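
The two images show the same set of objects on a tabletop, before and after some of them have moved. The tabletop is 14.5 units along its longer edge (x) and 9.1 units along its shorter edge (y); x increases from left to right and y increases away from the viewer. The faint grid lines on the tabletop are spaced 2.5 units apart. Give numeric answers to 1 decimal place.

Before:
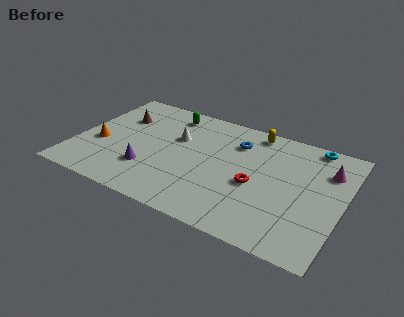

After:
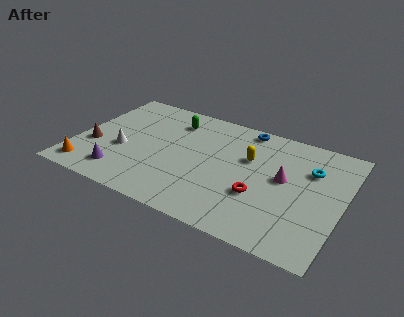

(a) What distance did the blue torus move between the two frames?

1.4

From (8.5, 6.8) to (8.8, 8.2), the blue torus covered √(0.3² + 1.4²) ≈ 1.4 units.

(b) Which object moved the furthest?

the white cone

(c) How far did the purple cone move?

1.7

From (4.2, 2.6) to (2.8, 1.7), the purple cone covered √(1.4² + 0.9²) ≈ 1.7 units.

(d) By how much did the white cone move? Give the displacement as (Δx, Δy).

(-2.7, -2.2)

From the two frames, the white cone sits at roughly (5.3, 5.8) before and (2.6, 3.6) after.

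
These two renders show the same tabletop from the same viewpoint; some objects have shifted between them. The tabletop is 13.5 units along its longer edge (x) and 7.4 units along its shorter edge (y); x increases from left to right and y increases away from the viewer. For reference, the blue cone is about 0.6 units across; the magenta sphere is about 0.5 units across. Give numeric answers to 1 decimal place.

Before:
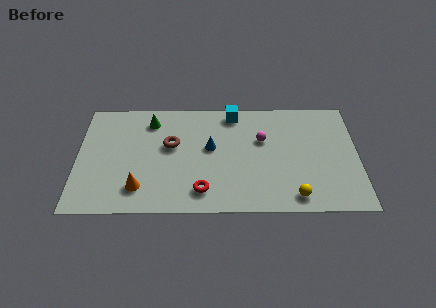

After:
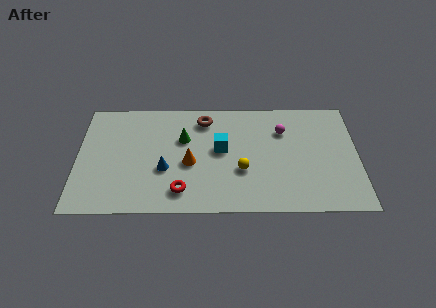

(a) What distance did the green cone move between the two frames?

2.0

The green cone moved from about (3.5, 6.0) to (5.1, 4.8), a distance of √(1.6² + 1.2²) ≈ 2.0.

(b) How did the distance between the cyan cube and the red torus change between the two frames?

-2.0

Before: roughly 5.3 units apart; after: 3.3. That's 2.0 units closer together.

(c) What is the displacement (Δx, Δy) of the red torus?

(-1.0, 0.0)

From the two frames, the red torus sits at roughly (6.0, 1.4) before and (5.0, 1.4) after.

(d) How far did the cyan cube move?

2.5

The cyan cube was near (7.5, 6.5) before and (6.9, 4.1) after, so it travelled √(0.6² + 2.4²) ≈ 2.5 units.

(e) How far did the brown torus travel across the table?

2.3

The brown torus moved from about (4.5, 4.4) to (6.1, 6.1), a distance of √(1.6² + 1.7²) ≈ 2.3.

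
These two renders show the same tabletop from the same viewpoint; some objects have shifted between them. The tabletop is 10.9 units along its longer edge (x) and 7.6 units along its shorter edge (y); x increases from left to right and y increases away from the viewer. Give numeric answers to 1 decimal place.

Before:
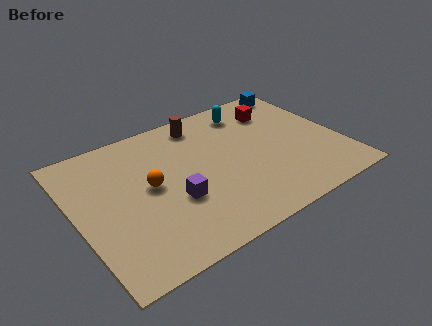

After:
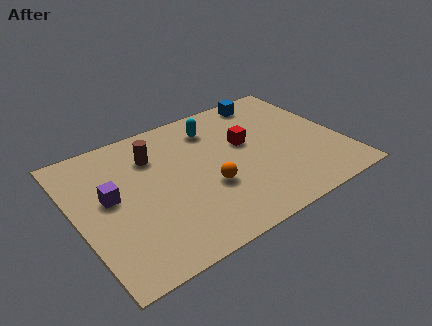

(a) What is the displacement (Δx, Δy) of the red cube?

(-1.6, -1.3)

The red cube was at about (8.7, 5.8) and moved to about (7.1, 4.5).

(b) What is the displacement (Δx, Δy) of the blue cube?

(-1.4, -0.1)

The blue cube was at about (9.9, 6.8) and moved to about (8.5, 6.7).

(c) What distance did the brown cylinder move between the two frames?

2.4

The brown cylinder moved from about (5.6, 6.5) to (3.4, 5.6), a distance of √(2.2² + 0.9²) ≈ 2.4.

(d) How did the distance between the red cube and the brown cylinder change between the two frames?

+0.7

The distance was about 3.2 in the first image and 3.9 in the second, so they moved 0.7 units further apart.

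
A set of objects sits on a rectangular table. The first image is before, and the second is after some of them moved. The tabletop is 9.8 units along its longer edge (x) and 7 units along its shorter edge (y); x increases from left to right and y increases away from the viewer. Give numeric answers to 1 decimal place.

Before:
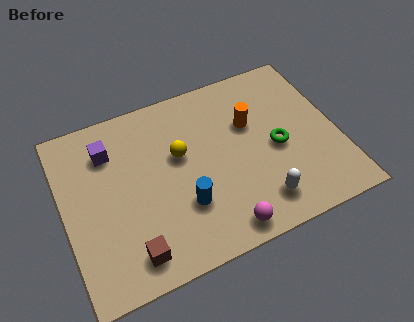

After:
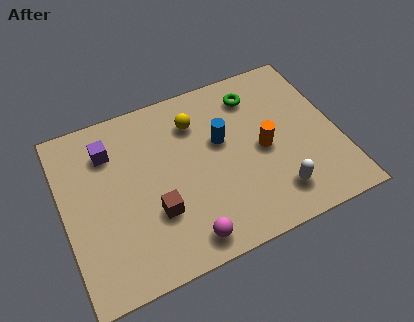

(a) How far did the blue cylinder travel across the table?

2.6

The blue cylinder was near (4.1, 2.2) before and (5.7, 4.2) after, so it travelled √(1.6² + 2.0²) ≈ 2.6 units.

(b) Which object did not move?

the purple cube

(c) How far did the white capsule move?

0.6

The white capsule was near (6.7, 1.3) before and (7.3, 1.4) after, so it travelled √(0.6² + 0.1²) ≈ 0.6 units.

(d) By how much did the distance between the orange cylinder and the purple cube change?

+0.6

Before: roughly 5.1 units apart; after: 5.7. That's 0.6 units further apart.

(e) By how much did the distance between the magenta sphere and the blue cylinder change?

+1.9

They were about 1.8 units apart before and 3.7 after — 1.9 units further apart.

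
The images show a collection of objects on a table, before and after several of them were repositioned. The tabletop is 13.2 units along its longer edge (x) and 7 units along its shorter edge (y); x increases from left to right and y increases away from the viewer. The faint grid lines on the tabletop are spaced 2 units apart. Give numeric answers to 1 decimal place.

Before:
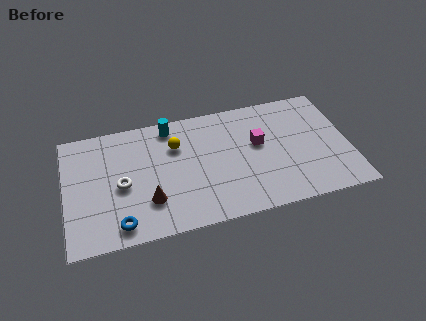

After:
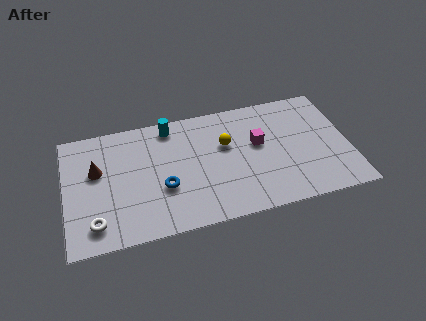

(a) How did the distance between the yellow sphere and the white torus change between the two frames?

+3.8

The distance was about 3.1 in the first image and 6.9 in the second, so they moved 3.8 units further apart.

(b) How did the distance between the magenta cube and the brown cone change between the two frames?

+1.9

The distance was about 5.6 in the first image and 7.5 in the second, so they moved 1.9 units further apart.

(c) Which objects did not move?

the magenta cube and the cyan cylinder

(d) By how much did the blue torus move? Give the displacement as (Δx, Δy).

(2.1, 1.6)

From the two frames, the blue torus sits at roughly (2.4, 1.0) before and (4.5, 2.6) after.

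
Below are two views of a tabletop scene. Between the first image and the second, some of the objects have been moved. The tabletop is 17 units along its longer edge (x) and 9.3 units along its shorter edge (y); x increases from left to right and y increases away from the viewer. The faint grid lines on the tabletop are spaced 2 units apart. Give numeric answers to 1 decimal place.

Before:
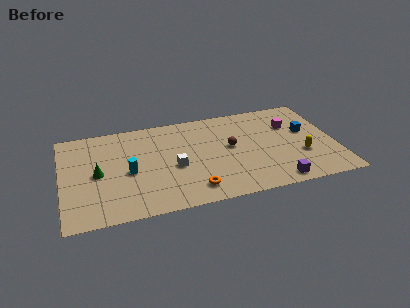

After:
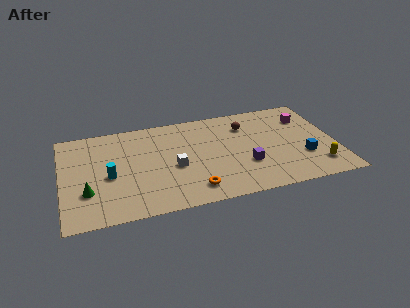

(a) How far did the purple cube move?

2.7

The purple cube was near (13.0, 1.0) before and (11.3, 3.1) after, so it travelled √(1.7² + 2.1²) ≈ 2.7 units.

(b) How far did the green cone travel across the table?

1.7

From (2.2, 4.5) to (1.5, 2.9), the green cone covered √(0.7² + 1.6²) ≈ 1.7 units.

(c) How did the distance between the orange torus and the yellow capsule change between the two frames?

+0.7

They were about 7.1 units apart before and 7.8 after — 0.7 units further apart.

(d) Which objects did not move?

the white cube and the orange torus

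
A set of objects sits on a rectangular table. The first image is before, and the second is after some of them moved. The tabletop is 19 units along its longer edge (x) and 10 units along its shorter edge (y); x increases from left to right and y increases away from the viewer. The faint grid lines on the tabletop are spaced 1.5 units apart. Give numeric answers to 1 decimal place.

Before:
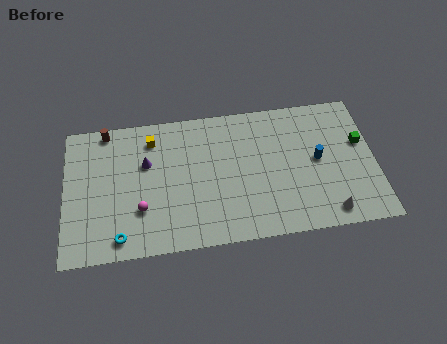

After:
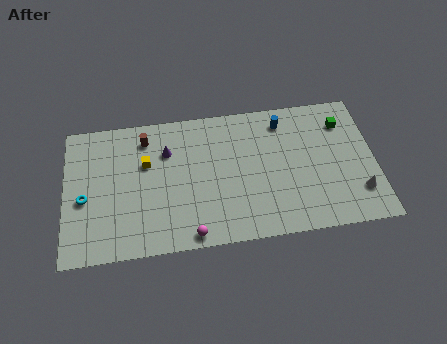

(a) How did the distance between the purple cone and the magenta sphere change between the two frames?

+3.0

The distance was about 3.3 in the first image and 6.3 in the second, so they moved 3.0 units further apart.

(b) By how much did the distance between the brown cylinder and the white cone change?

-1.4

The distance was about 15.5 in the first image and 14.1 in the second, so they moved 1.4 units closer together.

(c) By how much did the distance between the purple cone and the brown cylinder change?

-1.9

The distance was about 3.6 in the first image and 1.7 in the second, so they moved 1.9 units closer together.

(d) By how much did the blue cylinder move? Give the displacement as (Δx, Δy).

(-2.0, 3.1)

The blue cylinder was at about (15.5, 5.2) and moved to about (13.5, 8.3).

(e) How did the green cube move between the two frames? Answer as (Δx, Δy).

(-1.0, 1.6)

From the two frames, the green cube sits at roughly (18.2, 6.1) before and (17.2, 7.7) after.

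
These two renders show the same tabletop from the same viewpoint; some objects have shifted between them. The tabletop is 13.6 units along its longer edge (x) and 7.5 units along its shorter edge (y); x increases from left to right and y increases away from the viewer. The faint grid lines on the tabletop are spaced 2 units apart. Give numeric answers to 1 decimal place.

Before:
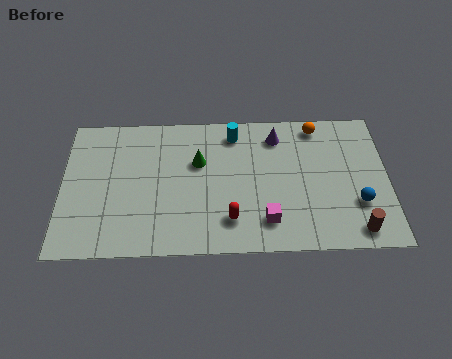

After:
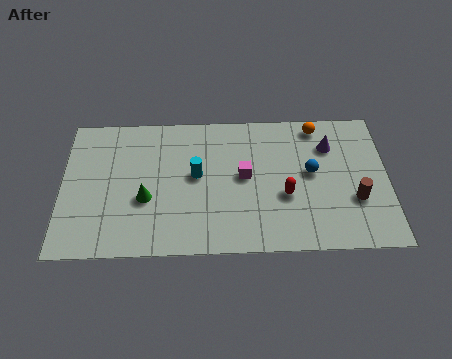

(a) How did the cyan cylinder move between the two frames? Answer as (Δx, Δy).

(-1.6, -2.2)

The cyan cylinder started near (7.2, 6.3) and ended near (5.6, 4.1).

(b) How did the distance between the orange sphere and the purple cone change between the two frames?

-0.6

Before: roughly 1.8 units apart; after: 1.2. That's 0.6 units closer together.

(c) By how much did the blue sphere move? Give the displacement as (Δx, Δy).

(-1.9, 1.7)

The blue sphere started near (12.3, 2.4) and ended near (10.4, 4.1).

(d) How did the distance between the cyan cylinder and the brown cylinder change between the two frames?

-0.5

The distance was about 7.3 in the first image and 6.8 in the second, so they moved 0.5 units closer together.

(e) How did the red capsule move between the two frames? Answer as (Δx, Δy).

(2.3, 1.2)

The red capsule was at about (7.0, 1.7) and moved to about (9.3, 2.9).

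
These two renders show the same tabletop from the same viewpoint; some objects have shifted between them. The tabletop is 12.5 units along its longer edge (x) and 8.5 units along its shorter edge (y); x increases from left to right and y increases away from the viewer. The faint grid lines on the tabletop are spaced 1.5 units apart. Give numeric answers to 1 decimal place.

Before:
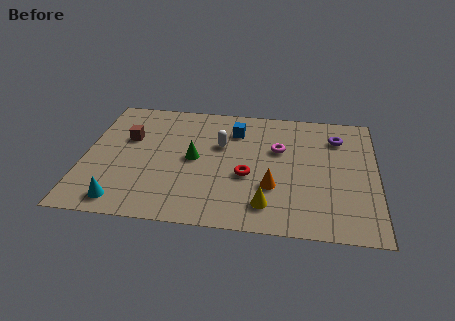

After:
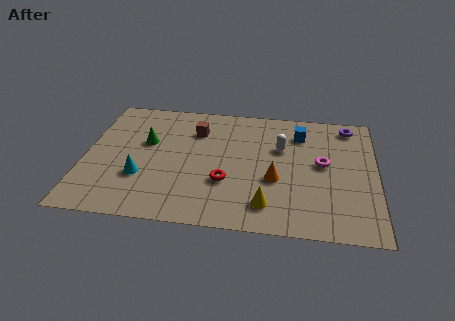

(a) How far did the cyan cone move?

1.8

From (1.8, 1.1) to (2.5, 2.8), the cyan cone covered √(0.7² + 1.7²) ≈ 1.8 units.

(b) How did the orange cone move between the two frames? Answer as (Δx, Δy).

(0.1, 0.5)

From the two frames, the orange cone sits at roughly (8.1, 2.8) before and (8.2, 3.3) after.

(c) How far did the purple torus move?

1.0

From (10.8, 6.5) to (11.3, 7.4), the purple torus covered √(0.5² + 0.9²) ≈ 1.0 units.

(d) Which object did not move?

the yellow cone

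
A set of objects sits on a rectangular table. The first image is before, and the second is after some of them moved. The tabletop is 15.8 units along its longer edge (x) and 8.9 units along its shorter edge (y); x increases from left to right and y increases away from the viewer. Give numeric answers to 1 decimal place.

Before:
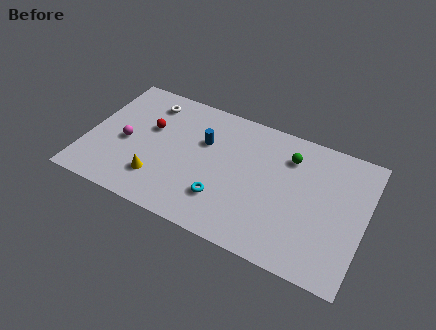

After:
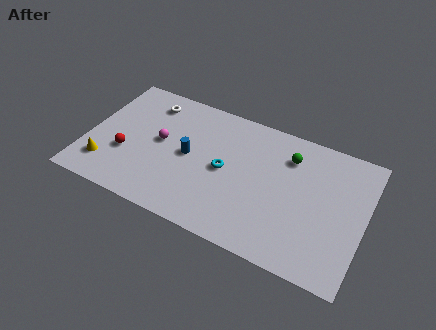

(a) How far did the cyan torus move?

2.0

The cyan torus moved from about (8.0, 2.4) to (7.9, 4.4), a distance of √(0.1² + 2.0²) ≈ 2.0.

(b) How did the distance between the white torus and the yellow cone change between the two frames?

+0.4

Before: roughly 5.2 units apart; after: 5.6. That's 0.4 units further apart.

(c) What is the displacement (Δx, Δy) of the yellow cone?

(-3.0, -0.2)

From the two frames, the yellow cone sits at roughly (4.3, 2.2) before and (1.3, 2.0) after.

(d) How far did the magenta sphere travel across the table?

2.1

The magenta sphere moved from about (2.2, 4.0) to (4.1, 4.8), a distance of √(1.9² + 0.8²) ≈ 2.1.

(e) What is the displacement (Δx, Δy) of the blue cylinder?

(-0.7, -1.3)

From the two frames, the blue cylinder sits at roughly (6.5, 5.8) before and (5.8, 4.5) after.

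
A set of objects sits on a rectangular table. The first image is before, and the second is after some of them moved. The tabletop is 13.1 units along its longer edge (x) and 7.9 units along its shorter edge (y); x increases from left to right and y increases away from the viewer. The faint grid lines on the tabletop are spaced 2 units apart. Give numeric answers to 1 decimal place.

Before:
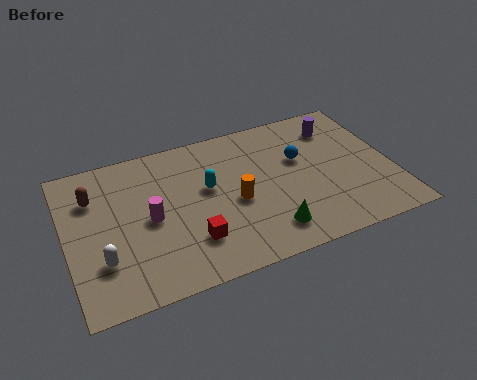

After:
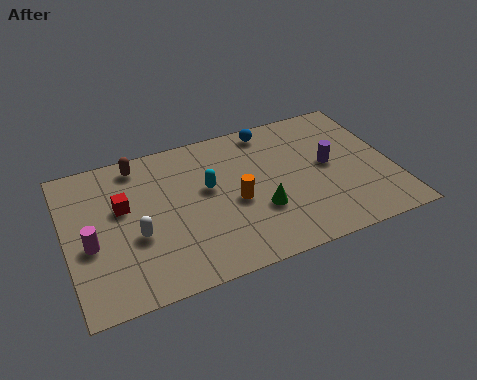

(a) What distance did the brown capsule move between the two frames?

2.2

The brown capsule moved from about (1.2, 5.7) to (3.1, 6.9), a distance of √(1.9² + 1.2²) ≈ 2.2.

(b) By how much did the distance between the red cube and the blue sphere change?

+1.1

Before: roughly 5.5 units apart; after: 6.6. That's 1.1 units further apart.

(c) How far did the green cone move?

1.2

The green cone was near (7.8, 1.5) before and (7.6, 2.7) after, so it travelled √(0.2² + 1.2²) ≈ 1.2 units.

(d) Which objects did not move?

the cyan capsule and the orange cylinder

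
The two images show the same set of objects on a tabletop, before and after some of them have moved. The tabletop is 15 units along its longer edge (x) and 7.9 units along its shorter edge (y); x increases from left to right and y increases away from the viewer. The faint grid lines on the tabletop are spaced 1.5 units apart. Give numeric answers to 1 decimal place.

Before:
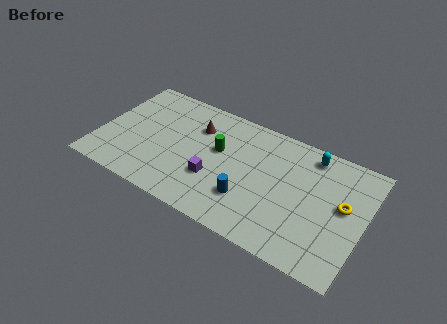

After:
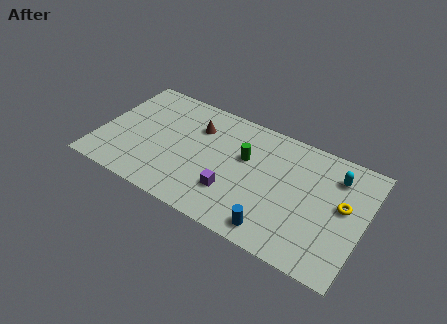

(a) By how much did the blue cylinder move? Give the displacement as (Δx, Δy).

(1.7, -1.2)

From the two frames, the blue cylinder sits at roughly (8.7, 2.3) before and (10.4, 1.1) after.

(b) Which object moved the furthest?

the blue cylinder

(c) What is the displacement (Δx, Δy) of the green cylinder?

(1.5, 0.2)

The green cylinder started near (6.7, 4.7) and ended near (8.2, 4.9).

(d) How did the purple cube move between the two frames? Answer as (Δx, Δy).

(1.1, -0.4)

The purple cube was at about (6.7, 2.7) and moved to about (7.8, 2.3).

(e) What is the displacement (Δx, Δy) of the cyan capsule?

(1.5, -0.7)

The cyan capsule was at about (11.7, 6.8) and moved to about (13.2, 6.1).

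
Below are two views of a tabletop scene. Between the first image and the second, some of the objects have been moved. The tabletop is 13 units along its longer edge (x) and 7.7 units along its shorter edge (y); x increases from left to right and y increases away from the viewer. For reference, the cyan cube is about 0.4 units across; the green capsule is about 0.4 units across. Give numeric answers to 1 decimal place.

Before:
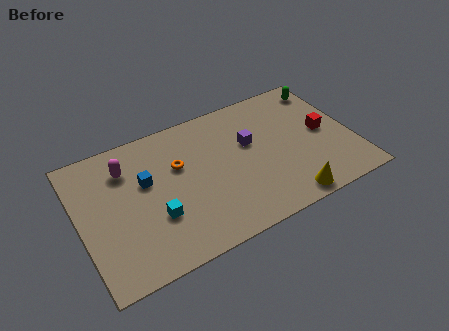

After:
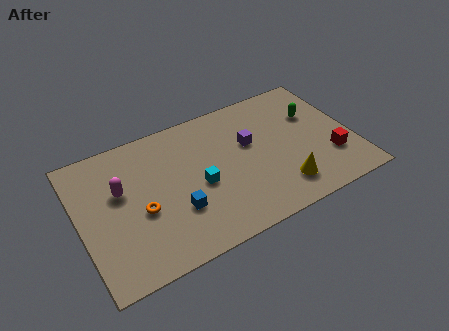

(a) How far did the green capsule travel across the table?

1.6

The green capsule was near (12.2, 6.5) before and (11.4, 5.1) after, so it travelled √(0.8² + 1.4²) ≈ 1.6 units.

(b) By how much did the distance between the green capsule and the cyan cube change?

-3.6

Before: roughly 9.6 units apart; after: 6.0. That's 3.6 units closer together.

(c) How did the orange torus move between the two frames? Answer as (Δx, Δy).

(-2.0, -1.7)

The orange torus was at about (4.8, 4.9) and moved to about (2.8, 3.2).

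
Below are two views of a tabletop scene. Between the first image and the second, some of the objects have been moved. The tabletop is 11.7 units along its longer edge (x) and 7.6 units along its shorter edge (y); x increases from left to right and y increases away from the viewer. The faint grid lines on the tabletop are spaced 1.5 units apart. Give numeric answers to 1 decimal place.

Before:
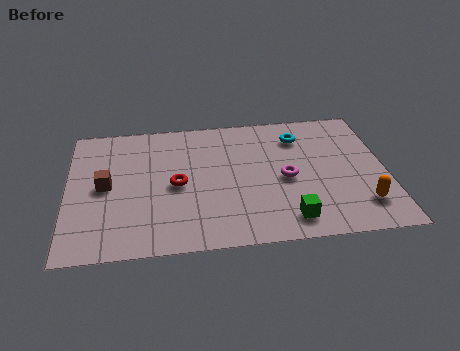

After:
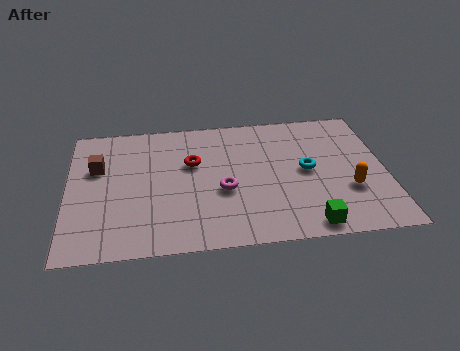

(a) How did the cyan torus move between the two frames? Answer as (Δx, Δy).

(0.2, -2.0)

The cyan torus started near (8.6, 5.9) and ended near (8.8, 3.9).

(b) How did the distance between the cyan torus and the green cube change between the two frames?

-1.6

They were about 4.7 units apart before and 3.1 after — 1.6 units closer together.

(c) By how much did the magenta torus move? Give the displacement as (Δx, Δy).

(-2.3, -0.4)

The magenta torus started near (8.0, 3.5) and ended near (5.7, 3.1).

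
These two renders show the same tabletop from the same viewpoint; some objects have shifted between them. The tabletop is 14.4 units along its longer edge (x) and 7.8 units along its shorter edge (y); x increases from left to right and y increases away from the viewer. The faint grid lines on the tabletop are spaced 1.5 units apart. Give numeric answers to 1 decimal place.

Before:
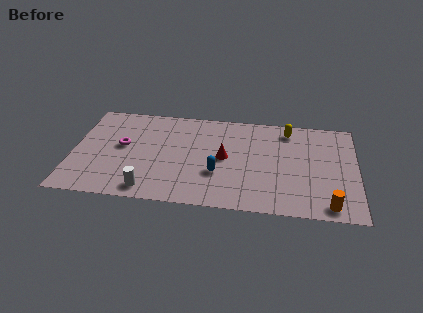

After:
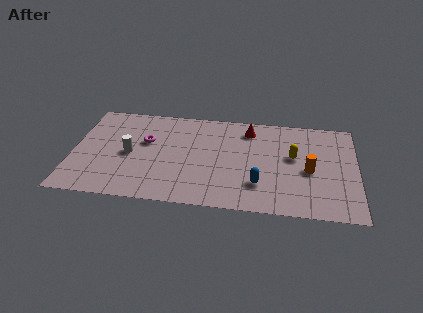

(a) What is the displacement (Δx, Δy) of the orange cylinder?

(-1.0, 2.6)

The orange cylinder was at about (13.0, 0.9) and moved to about (12.0, 3.5).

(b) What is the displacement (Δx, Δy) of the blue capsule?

(2.1, -0.6)

From the two frames, the blue capsule sits at roughly (7.4, 2.7) before and (9.5, 2.1) after.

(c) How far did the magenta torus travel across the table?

1.3

The magenta torus was near (2.5, 4.3) before and (3.7, 4.8) after, so it travelled √(1.2² + 0.5²) ≈ 1.3 units.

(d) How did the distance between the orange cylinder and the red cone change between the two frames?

-1.9

Before: roughly 6.1 units apart; after: 4.2. That's 1.9 units closer together.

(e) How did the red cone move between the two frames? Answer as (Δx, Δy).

(1.2, 2.4)

The red cone started near (7.7, 4.0) and ended near (8.9, 6.4).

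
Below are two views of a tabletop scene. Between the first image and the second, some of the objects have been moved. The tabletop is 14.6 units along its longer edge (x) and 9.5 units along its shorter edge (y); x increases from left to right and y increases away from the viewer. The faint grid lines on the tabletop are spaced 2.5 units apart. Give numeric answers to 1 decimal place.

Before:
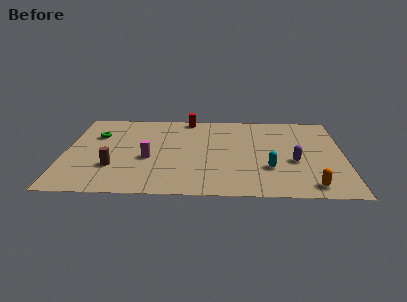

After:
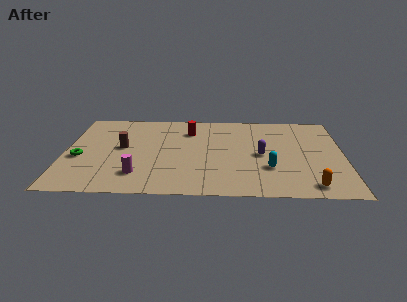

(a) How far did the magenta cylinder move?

1.9

The magenta cylinder was near (4.4, 3.9) before and (3.9, 2.1) after, so it travelled √(0.5² + 1.8²) ≈ 1.9 units.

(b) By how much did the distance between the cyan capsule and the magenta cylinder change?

+0.5

Before: roughly 6.4 units apart; after: 6.9. That's 0.5 units further apart.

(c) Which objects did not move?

the orange capsule and the cyan capsule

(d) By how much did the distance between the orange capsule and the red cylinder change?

-1.2

They were about 9.9 units apart before and 8.7 after — 1.2 units closer together.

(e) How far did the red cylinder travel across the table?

1.5

The red cylinder moved from about (6.4, 8.7) to (6.5, 7.2), a distance of √(0.1² + 1.5²) ≈ 1.5.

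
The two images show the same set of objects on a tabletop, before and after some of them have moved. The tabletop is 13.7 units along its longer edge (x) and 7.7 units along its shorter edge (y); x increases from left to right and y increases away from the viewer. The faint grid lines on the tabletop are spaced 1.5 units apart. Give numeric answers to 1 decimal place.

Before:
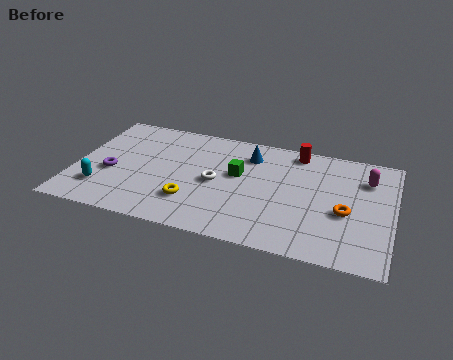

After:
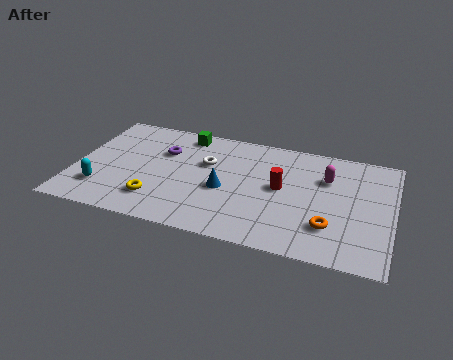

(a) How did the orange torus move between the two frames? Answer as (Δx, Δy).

(-0.6, -1.1)

The orange torus was at about (11.7, 3.2) and moved to about (11.1, 2.1).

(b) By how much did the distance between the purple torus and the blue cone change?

-3.1

The distance was about 6.5 in the first image and 3.4 in the second, so they moved 3.1 units closer together.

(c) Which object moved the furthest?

the green cube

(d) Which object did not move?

the cyan capsule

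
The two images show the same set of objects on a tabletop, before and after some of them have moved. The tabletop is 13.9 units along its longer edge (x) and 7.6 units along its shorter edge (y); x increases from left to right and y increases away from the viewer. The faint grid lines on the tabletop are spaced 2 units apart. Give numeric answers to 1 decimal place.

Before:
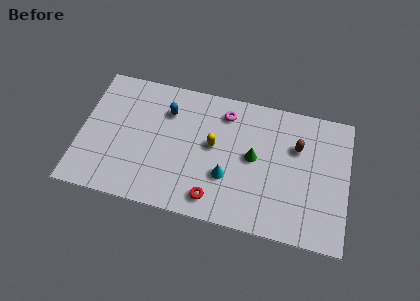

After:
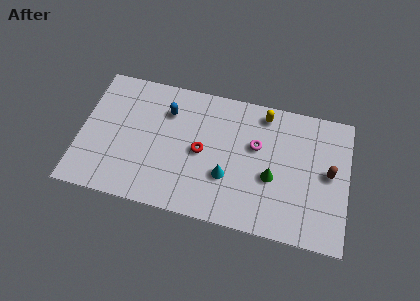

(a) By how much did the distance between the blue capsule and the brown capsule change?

+1.8

They were about 6.8 units apart before and 8.6 after — 1.8 units further apart.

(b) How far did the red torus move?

2.6

The red torus was near (7.1, 1.2) before and (6.3, 3.7) after, so it travelled √(0.8² + 2.5²) ≈ 2.6 units.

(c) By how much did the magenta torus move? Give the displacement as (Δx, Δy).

(1.7, -1.5)

The magenta torus started near (7.4, 6.2) and ended near (9.1, 4.7).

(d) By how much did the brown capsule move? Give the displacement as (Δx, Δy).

(1.7, -1.1)

The brown capsule was at about (11.2, 5.1) and moved to about (12.9, 4.0).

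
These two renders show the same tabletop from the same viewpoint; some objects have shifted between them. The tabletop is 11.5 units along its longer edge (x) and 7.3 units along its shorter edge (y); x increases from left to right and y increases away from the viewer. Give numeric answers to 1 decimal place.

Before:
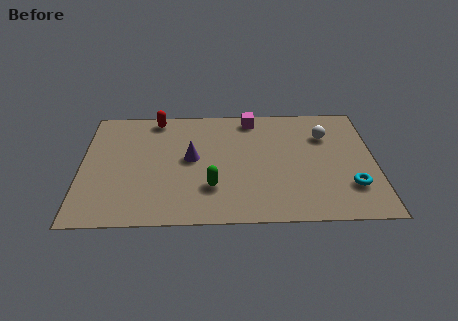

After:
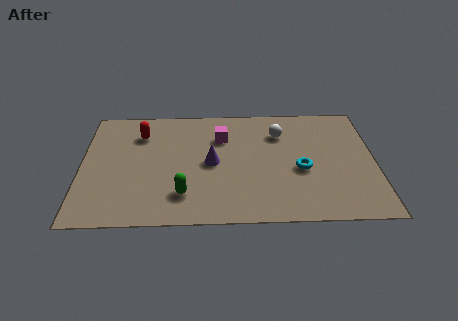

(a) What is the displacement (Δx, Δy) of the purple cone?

(0.8, -0.3)

The purple cone started near (4.3, 3.9) and ended near (5.1, 3.6).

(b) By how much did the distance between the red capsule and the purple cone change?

+0.4

The distance was about 3.0 in the first image and 3.4 in the second, so they moved 0.4 units further apart.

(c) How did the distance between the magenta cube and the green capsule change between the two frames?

-0.8

They were about 4.6 units apart before and 3.8 after — 0.8 units closer together.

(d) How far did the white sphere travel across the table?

1.8

From (9.6, 5.2) to (7.8, 5.4), the white sphere covered √(1.8² + 0.2²) ≈ 1.8 units.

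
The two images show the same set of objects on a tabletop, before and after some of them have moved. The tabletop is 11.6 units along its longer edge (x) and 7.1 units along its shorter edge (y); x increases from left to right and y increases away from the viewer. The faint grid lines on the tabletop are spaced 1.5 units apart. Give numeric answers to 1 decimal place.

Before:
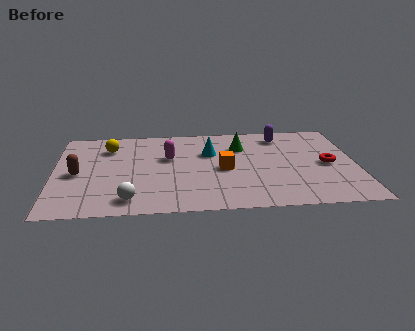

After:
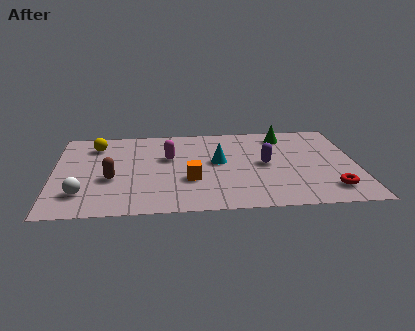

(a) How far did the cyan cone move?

0.9

The cyan cone moved from about (6.0, 4.7) to (6.3, 3.9), a distance of √(0.3² + 0.8²) ≈ 0.9.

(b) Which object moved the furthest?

the purple capsule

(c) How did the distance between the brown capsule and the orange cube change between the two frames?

-2.6

The distance was about 5.6 in the first image and 3.0 in the second, so they moved 2.6 units closer together.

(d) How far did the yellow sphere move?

0.5

From (2.1, 5.4) to (1.6, 5.6), the yellow sphere covered √(0.5² + 0.2²) ≈ 0.5 units.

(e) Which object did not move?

the magenta capsule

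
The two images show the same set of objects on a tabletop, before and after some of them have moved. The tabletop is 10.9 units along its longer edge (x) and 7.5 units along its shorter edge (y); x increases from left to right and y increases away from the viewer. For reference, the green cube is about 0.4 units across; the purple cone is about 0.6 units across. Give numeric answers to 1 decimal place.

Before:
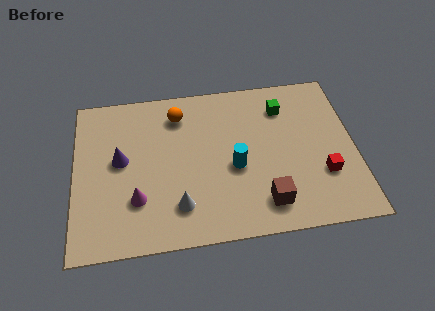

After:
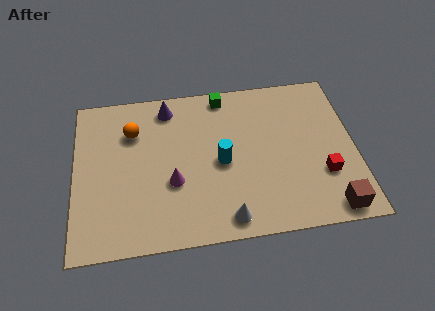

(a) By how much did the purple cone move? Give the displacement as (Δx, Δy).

(1.9, 2.3)

From the two frames, the purple cone sits at roughly (1.8, 4.1) before and (3.7, 6.4) after.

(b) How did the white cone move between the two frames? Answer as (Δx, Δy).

(1.8, -0.8)

The white cone started near (4.0, 1.7) and ended near (5.8, 0.9).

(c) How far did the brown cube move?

2.6

The brown cube moved from about (7.3, 1.4) to (9.8, 0.8), a distance of √(2.5² + 0.6²) ≈ 2.6.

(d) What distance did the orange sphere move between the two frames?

1.9

The orange sphere moved from about (4.1, 6.0) to (2.3, 5.4), a distance of √(1.8² + 0.6²) ≈ 1.9.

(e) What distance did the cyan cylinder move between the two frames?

0.6

From (6.2, 3.2) to (5.7, 3.5), the cyan cylinder covered √(0.5² + 0.3²) ≈ 0.6 units.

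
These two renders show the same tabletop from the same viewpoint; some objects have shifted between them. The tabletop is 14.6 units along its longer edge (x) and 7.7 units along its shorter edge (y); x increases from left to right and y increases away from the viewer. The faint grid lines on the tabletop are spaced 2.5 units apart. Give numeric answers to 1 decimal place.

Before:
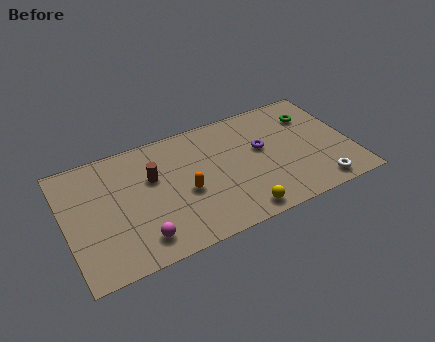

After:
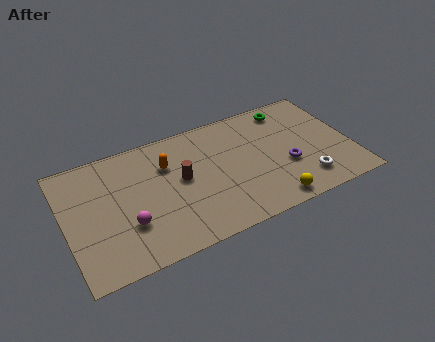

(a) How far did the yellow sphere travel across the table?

1.6

The yellow sphere was near (8.5, 0.9) before and (10.1, 0.9) after, so it travelled √(1.6² + 0.0²) ≈ 1.6 units.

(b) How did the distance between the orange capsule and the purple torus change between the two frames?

+2.1

They were about 4.3 units apart before and 6.4 after — 2.1 units further apart.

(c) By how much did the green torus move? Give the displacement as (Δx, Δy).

(-1.1, 0.9)

The green torus started near (12.9, 5.7) and ended near (11.8, 6.6).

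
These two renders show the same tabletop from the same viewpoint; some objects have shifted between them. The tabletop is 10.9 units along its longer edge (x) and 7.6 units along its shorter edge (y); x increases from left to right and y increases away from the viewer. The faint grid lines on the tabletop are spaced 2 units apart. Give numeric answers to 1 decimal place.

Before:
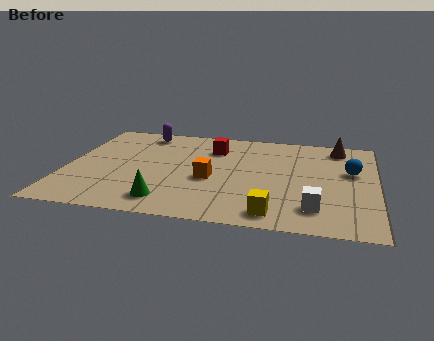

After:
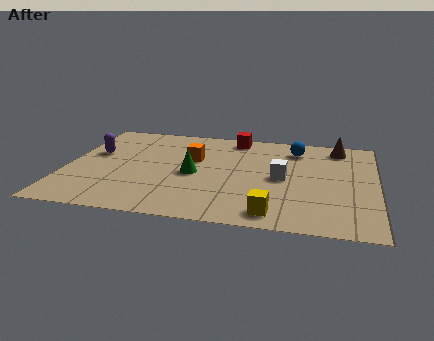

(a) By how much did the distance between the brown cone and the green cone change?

-2.0

Before: roughly 7.8 units apart; after: 5.8. That's 2.0 units closer together.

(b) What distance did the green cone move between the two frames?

2.3

The green cone was near (3.7, 1.3) before and (4.5, 3.5) after, so it travelled √(0.8² + 2.2²) ≈ 2.3 units.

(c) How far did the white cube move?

2.4

The white cube moved from about (8.8, 1.6) to (7.6, 3.7), a distance of √(1.2² + 2.1²) ≈ 2.4.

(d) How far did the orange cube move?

1.7

The orange cube moved from about (5.1, 3.2) to (4.4, 4.7), a distance of √(0.7² + 1.5²) ≈ 1.7.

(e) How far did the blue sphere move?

2.5

From (10.0, 4.6) to (8.0, 6.1), the blue sphere covered √(2.0² + 1.5²) ≈ 2.5 units.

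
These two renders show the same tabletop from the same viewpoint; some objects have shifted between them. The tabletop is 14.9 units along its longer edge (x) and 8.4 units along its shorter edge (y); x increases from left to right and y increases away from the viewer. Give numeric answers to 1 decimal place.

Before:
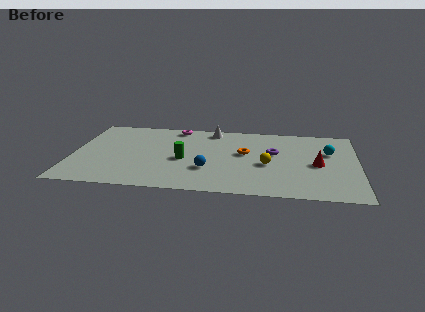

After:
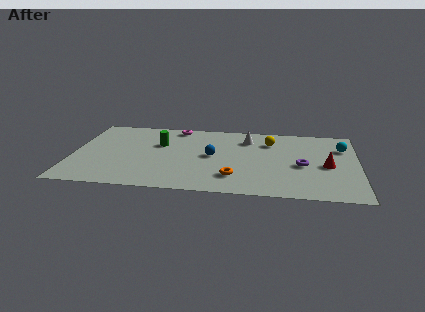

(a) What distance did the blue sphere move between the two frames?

1.6

The blue sphere moved from about (7.1, 2.7) to (7.3, 4.3), a distance of √(0.2² + 1.6²) ≈ 1.6.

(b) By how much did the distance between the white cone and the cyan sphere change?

-1.5

The distance was about 6.5 in the first image and 5.0 in the second, so they moved 1.5 units closer together.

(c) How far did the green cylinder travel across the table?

2.1

From (5.8, 3.7) to (4.5, 5.4), the green cylinder covered √(1.3² + 1.7²) ≈ 2.1 units.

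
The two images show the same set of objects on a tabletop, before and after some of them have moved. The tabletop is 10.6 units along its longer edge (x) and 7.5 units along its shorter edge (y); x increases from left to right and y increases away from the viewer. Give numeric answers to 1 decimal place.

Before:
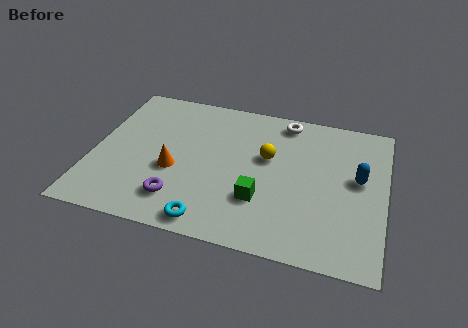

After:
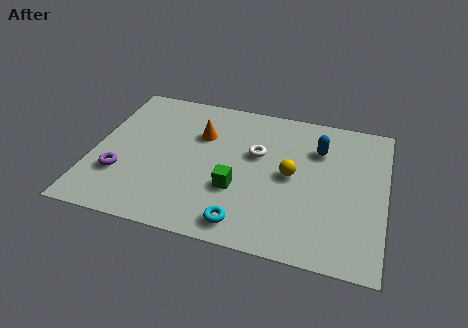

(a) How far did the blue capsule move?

1.9

The blue capsule was near (9.6, 4.2) before and (8.1, 5.4) after, so it travelled √(1.5² + 1.2²) ≈ 1.9 units.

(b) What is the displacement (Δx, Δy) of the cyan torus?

(1.2, 0.2)

From the two frames, the cyan torus sits at roughly (4.5, 0.8) before and (5.7, 1.0) after.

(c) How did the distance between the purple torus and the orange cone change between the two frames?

+2.5

The distance was about 1.4 in the first image and 3.9 in the second, so they moved 2.5 units further apart.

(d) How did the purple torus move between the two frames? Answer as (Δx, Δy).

(-2.2, 0.7)

The purple torus started near (3.3, 1.6) and ended near (1.1, 2.3).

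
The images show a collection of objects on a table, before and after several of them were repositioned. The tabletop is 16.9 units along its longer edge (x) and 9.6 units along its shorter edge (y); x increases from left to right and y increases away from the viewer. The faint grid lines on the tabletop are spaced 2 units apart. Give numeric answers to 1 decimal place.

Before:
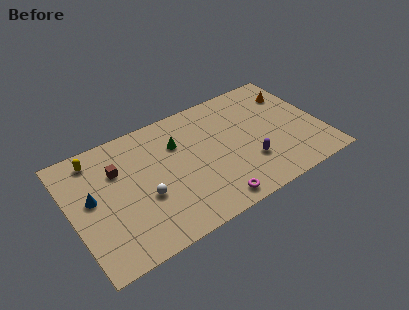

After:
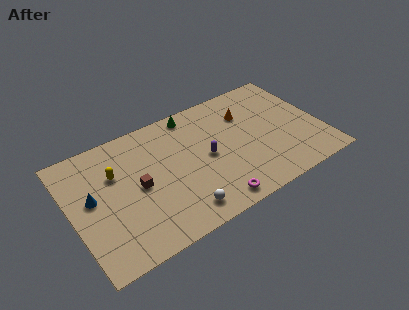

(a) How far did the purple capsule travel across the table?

3.2

The purple capsule was near (11.7, 2.9) before and (9.1, 4.7) after, so it travelled √(2.6² + 1.8²) ≈ 3.2 units.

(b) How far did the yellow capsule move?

2.1

The yellow capsule moved from about (2.0, 8.2) to (3.1, 6.4), a distance of √(1.1² + 1.8²) ≈ 2.1.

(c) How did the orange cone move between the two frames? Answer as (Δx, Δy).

(-3.3, -0.3)

The orange cone started near (15.5, 7.2) and ended near (12.2, 6.9).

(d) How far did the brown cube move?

2.2

From (3.3, 6.6) to (4.4, 4.7), the brown cube covered √(1.1² + 1.9²) ≈ 2.2 units.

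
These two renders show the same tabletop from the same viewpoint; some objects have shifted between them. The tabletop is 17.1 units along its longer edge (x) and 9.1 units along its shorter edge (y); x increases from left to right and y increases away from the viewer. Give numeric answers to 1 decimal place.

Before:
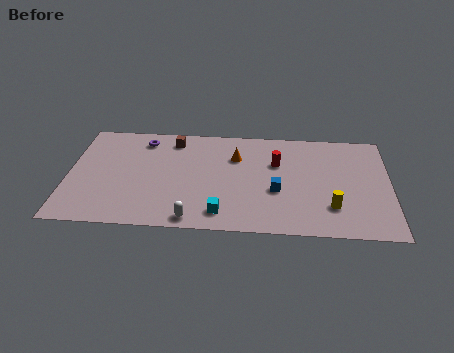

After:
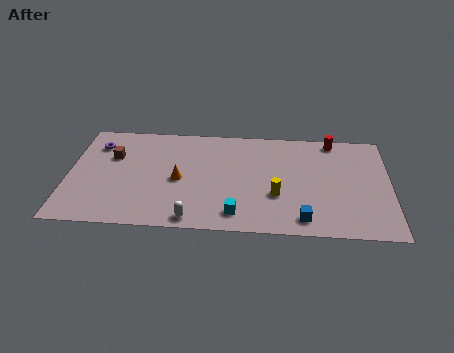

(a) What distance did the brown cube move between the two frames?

3.6

The brown cube was near (5.5, 7.7) before and (2.3, 6.0) after, so it travelled √(3.2² + 1.7²) ≈ 3.6 units.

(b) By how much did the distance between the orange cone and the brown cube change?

+0.4

The distance was about 3.6 in the first image and 4.0 in the second, so they moved 0.4 units further apart.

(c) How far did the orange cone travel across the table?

3.7

From (8.9, 6.4) to (5.9, 4.2), the orange cone covered √(3.0² + 2.2²) ≈ 3.7 units.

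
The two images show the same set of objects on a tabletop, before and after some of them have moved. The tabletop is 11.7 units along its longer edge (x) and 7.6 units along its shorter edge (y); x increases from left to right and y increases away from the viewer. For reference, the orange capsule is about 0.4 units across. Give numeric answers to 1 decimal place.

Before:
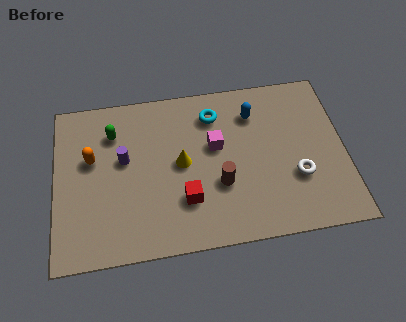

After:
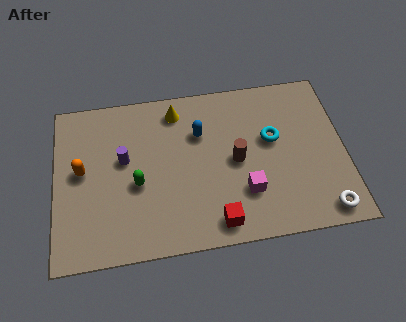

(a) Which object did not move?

the purple cylinder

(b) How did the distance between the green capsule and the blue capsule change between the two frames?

-2.4

The distance was about 5.7 in the first image and 3.3 in the second, so they moved 2.4 units closer together.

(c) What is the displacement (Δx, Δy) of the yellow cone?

(-0.1, 2.5)

From the two frames, the yellow cone sits at roughly (5.1, 3.9) before and (5.0, 6.4) after.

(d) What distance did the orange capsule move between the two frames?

0.6

From (1.5, 4.6) to (1.1, 4.1), the orange capsule covered √(0.4² + 0.5²) ≈ 0.6 units.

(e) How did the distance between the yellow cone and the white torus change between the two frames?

+3.1

Before: roughly 4.8 units apart; after: 7.9. That's 3.1 units further apart.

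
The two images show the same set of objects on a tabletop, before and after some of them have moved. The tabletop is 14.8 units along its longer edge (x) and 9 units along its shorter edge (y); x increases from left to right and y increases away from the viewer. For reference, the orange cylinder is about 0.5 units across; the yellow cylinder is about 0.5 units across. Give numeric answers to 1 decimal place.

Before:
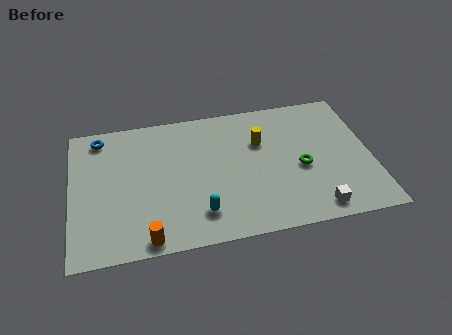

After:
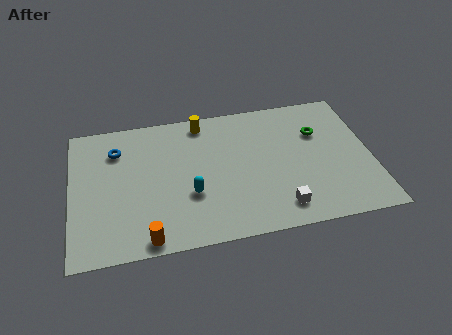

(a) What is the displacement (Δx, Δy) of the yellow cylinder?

(-2.8, 1.9)

The yellow cylinder was at about (9.4, 6.0) and moved to about (6.6, 7.9).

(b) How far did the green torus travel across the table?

2.4

The green torus was near (11.3, 3.9) before and (12.3, 6.1) after, so it travelled √(1.0² + 2.2²) ≈ 2.4 units.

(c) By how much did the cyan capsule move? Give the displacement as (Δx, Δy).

(-0.4, 1.3)

The cyan capsule started near (6.2, 1.9) and ended near (5.8, 3.2).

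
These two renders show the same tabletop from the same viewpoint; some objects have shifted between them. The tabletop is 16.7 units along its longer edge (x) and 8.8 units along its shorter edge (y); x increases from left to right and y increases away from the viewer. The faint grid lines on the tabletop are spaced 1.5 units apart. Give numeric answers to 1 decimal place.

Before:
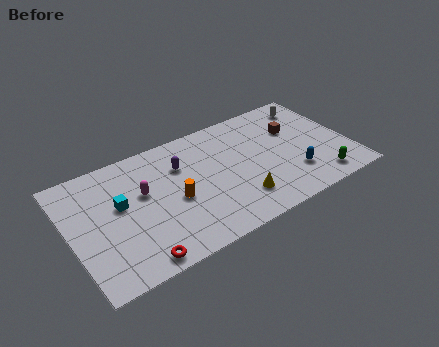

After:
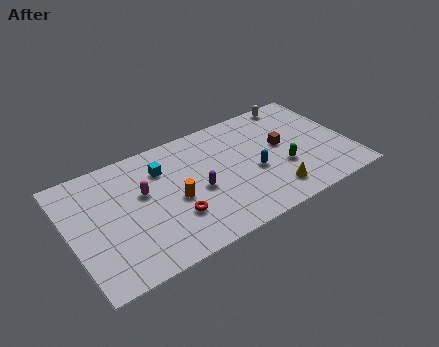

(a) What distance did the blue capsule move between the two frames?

2.6

The blue capsule was near (13.1, 2.4) before and (10.9, 3.7) after, so it travelled √(2.2² + 1.3²) ≈ 2.6 units.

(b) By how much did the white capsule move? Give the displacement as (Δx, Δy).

(-0.9, 0.7)

The white capsule started near (15.1, 7.3) and ended near (14.2, 8.0).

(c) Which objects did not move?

the magenta capsule and the orange cylinder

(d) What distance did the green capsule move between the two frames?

2.7

The green capsule moved from about (14.5, 1.3) to (12.6, 3.2), a distance of √(1.9² + 1.9²) ≈ 2.7.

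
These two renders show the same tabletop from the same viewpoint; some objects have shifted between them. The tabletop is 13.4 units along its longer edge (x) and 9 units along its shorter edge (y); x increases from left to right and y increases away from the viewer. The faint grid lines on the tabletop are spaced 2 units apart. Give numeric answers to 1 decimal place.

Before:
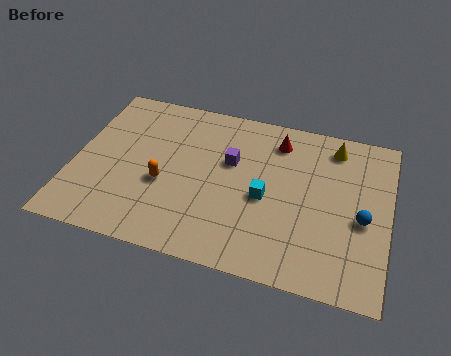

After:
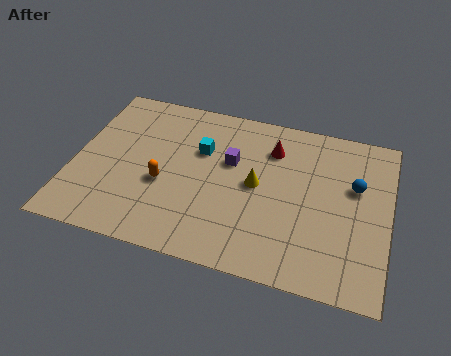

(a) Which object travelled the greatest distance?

the yellow cone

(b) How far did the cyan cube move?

3.5

The cyan cube was near (8.2, 4.0) before and (5.3, 5.9) after, so it travelled √(2.9² + 1.9²) ≈ 3.5 units.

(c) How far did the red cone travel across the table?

0.5

The red cone was near (8.5, 7.3) before and (8.3, 6.8) after, so it travelled √(0.2² + 0.5²) ≈ 0.5 units.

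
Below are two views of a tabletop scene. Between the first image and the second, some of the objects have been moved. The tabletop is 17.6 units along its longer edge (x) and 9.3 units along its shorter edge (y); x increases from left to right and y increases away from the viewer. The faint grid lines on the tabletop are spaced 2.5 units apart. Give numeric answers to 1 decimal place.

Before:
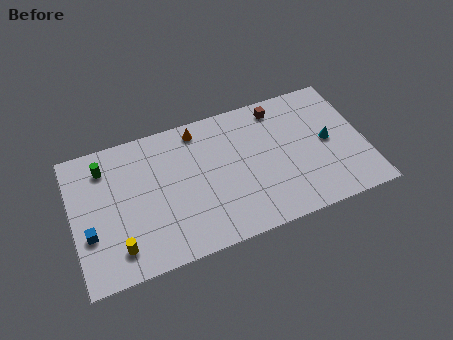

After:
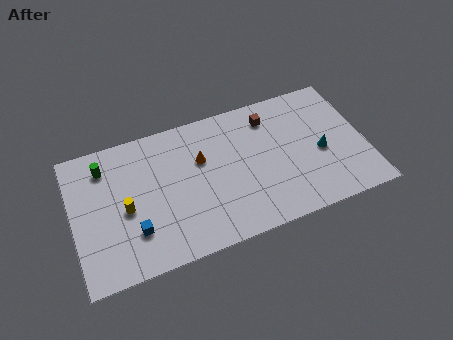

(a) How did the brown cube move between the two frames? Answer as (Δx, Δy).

(-0.6, -0.5)

From the two frames, the brown cube sits at roughly (12.7, 8.0) before and (12.1, 7.5) after.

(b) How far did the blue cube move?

2.7

The blue cube was near (0.9, 3.3) before and (3.5, 2.6) after, so it travelled √(2.6² + 0.7²) ≈ 2.7 units.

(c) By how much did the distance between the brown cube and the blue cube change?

-2.8

They were about 12.7 units apart before and 9.9 after — 2.8 units closer together.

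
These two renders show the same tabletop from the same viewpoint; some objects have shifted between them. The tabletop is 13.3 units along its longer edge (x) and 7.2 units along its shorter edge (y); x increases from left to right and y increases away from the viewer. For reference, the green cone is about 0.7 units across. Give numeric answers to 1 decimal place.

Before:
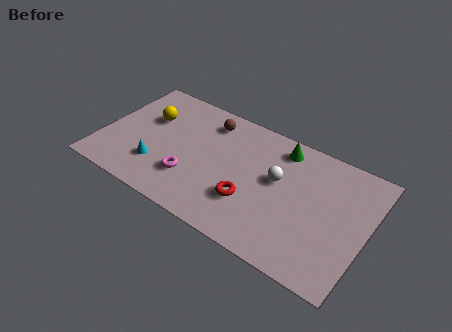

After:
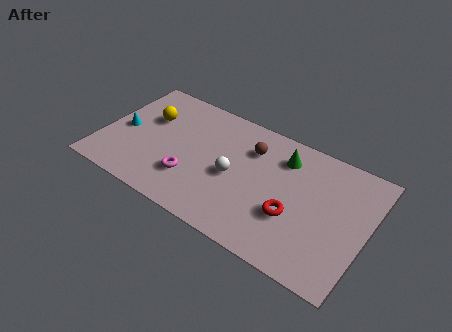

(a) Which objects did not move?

the yellow sphere and the magenta torus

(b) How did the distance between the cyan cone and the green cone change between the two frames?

+1.2

They were about 7.0 units apart before and 8.2 after — 1.2 units further apart.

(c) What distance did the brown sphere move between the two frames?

2.4

The brown sphere was near (5.0, 5.9) before and (7.3, 5.3) after, so it travelled √(2.3² + 0.6²) ≈ 2.4 units.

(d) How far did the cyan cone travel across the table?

2.4

The cyan cone was near (3.0, 2.0) before and (1.0, 3.4) after, so it travelled √(2.0² + 1.4²) ≈ 2.4 units.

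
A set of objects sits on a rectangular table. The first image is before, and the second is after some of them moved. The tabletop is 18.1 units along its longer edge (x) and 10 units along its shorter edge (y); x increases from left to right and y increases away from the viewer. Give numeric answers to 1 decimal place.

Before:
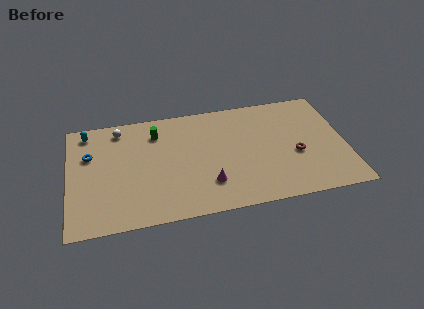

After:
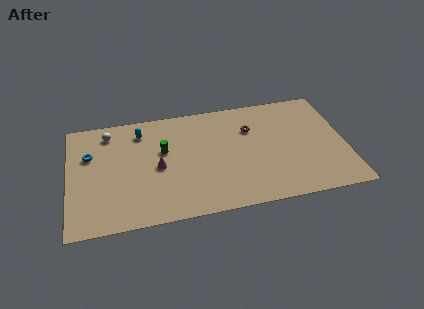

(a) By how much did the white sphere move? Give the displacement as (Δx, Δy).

(-0.7, -0.2)

The white sphere was at about (3.4, 8.6) and moved to about (2.7, 8.4).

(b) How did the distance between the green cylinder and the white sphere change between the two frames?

+1.7

Before: roughly 2.5 units apart; after: 4.2. That's 1.7 units further apart.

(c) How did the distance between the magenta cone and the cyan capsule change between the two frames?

-6.3

They were about 9.8 units apart before and 3.5 after — 6.3 units closer together.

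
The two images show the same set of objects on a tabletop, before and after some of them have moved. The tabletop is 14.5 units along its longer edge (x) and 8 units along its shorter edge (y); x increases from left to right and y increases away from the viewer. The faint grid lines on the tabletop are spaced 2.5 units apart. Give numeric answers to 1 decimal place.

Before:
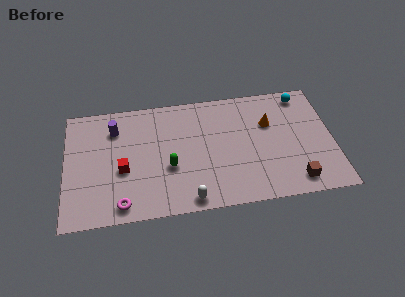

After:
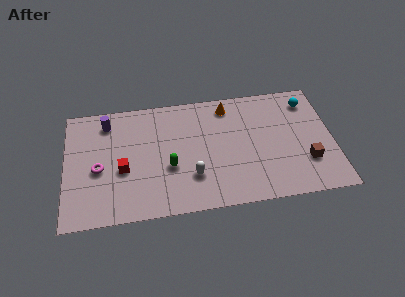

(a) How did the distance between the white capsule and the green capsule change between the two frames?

-1.1

Before: roughly 2.5 units apart; after: 1.4. That's 1.1 units closer together.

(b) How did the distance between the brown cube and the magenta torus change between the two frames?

+2.0

They were about 9.3 units apart before and 11.3 after — 2.0 units further apart.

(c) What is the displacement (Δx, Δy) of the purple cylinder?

(-0.4, 0.5)

The purple cylinder was at about (2.7, 6.1) and moved to about (2.3, 6.6).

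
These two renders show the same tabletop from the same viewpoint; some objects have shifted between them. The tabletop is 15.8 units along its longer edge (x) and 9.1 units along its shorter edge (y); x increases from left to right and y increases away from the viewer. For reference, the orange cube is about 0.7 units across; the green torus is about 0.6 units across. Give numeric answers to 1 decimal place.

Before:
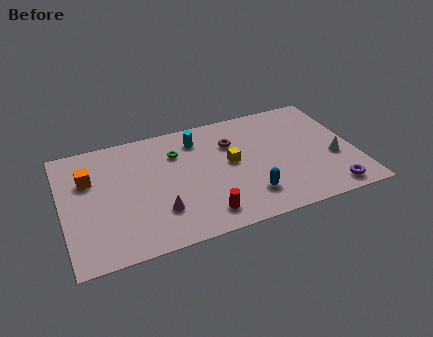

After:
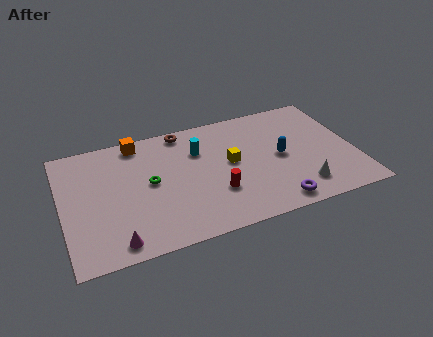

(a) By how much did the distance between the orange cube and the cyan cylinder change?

-2.5

Before: roughly 6.1 units apart; after: 3.6. That's 2.5 units closer together.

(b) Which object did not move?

the yellow cube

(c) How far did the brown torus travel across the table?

3.1

From (9.3, 6.4) to (6.8, 8.2), the brown torus covered √(2.5² + 1.8²) ≈ 3.1 units.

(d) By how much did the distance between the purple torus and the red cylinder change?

-3.3

Before: roughly 6.8 units apart; after: 3.5. That's 3.3 units closer together.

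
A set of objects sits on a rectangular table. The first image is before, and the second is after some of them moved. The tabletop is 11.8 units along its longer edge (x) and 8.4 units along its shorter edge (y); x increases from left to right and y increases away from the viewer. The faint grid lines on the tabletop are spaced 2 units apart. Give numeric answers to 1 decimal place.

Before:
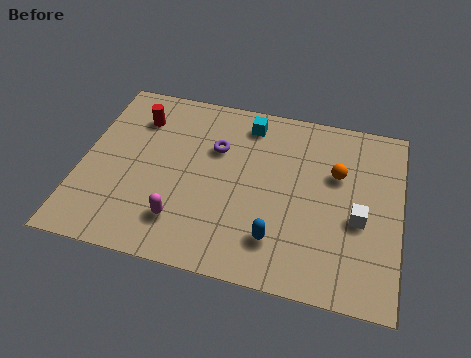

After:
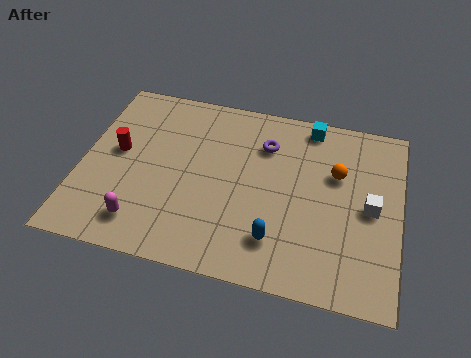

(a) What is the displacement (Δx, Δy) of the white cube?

(0.4, 0.6)

The white cube was at about (10.3, 3.5) and moved to about (10.7, 4.1).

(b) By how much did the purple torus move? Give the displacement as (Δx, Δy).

(1.8, 0.6)

From the two frames, the purple torus sits at roughly (4.9, 5.6) before and (6.7, 6.2) after.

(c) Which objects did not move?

the orange sphere and the blue capsule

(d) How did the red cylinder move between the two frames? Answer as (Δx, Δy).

(-0.6, -1.8)

The red cylinder was at about (1.9, 6.4) and moved to about (1.3, 4.6).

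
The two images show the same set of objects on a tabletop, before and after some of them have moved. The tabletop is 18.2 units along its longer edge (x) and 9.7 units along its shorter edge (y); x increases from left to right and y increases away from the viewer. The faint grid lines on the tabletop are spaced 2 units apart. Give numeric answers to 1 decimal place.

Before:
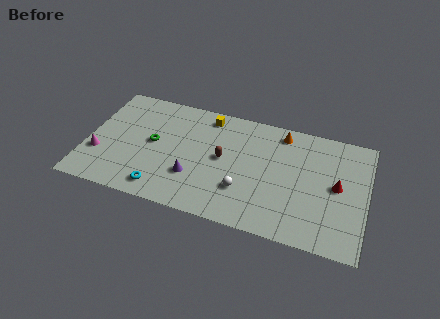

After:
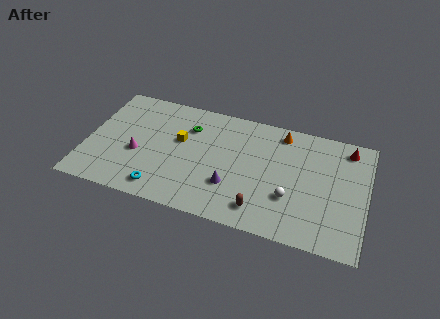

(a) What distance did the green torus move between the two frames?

3.0

The green torus moved from about (4.3, 5.1) to (6.5, 7.1), a distance of √(2.2² + 2.0²) ≈ 3.0.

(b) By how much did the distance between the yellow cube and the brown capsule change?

+3.4

The distance was about 3.5 in the first image and 6.9 in the second, so they moved 3.4 units further apart.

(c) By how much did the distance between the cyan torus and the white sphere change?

+3.0

The distance was about 5.4 in the first image and 8.4 in the second, so they moved 3.0 units further apart.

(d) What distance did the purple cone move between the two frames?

2.5

The purple cone moved from about (7.1, 3.0) to (9.6, 3.0), a distance of √(2.5² + 0.0²) ≈ 2.5.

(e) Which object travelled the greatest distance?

the brown capsule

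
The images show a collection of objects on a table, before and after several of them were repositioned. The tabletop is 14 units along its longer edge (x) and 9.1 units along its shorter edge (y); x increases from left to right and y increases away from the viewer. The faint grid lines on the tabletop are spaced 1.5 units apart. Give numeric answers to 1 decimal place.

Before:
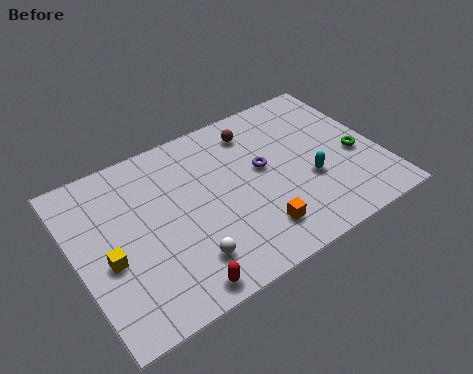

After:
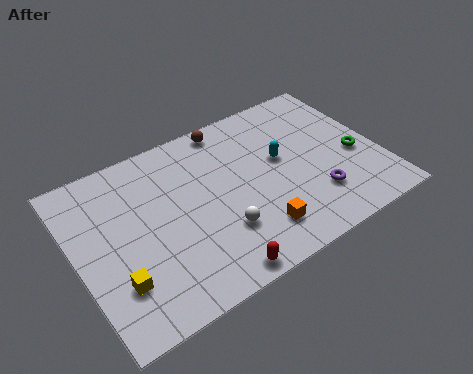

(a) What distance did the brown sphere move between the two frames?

1.4

From (8.7, 7.4) to (7.6, 8.2), the brown sphere covered √(1.1² + 0.8²) ≈ 1.4 units.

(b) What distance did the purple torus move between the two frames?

3.4

The purple torus moved from about (8.7, 5.1) to (10.7, 2.4), a distance of √(2.0² + 2.7²) ≈ 3.4.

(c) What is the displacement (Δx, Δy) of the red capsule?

(1.6, -0.1)

From the two frames, the red capsule sits at roughly (4.0, 0.9) before and (5.6, 0.8) after.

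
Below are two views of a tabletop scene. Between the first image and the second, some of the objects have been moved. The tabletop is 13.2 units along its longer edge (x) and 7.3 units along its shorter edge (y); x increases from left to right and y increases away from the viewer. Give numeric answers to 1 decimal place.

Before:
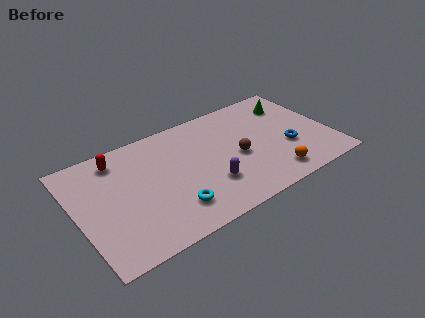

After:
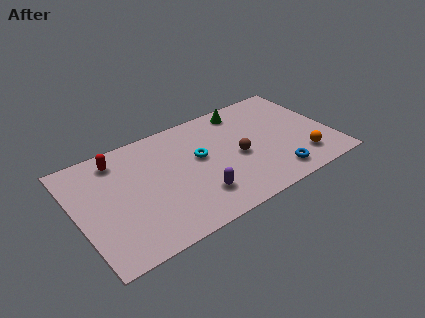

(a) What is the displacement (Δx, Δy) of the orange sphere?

(1.6, 0.4)

The orange sphere started near (9.8, 1.2) and ended near (11.4, 1.6).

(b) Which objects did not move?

the brown sphere and the red capsule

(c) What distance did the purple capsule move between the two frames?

0.8

The purple capsule moved from about (6.6, 2.2) to (5.9, 1.8), a distance of √(0.7² + 0.4²) ≈ 0.8.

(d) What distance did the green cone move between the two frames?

2.6

The green cone moved from about (11.6, 5.6) to (9.1, 6.3), a distance of √(2.5² + 0.7²) ≈ 2.6.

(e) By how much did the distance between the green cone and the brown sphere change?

-0.9

They were about 4.0 units apart before and 3.1 after — 0.9 units closer together.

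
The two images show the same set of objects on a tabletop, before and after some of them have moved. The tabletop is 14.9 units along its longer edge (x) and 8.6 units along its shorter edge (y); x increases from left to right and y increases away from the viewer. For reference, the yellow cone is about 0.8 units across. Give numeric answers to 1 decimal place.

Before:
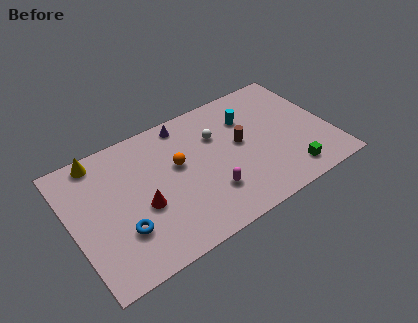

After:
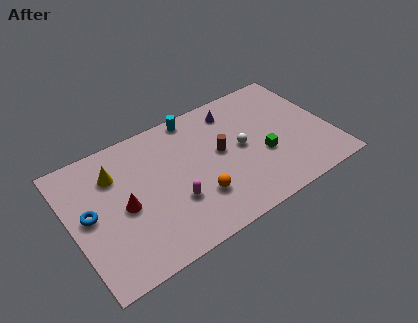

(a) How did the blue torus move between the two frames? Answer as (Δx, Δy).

(-1.6, 1.9)

The blue torus started near (2.6, 2.6) and ended near (1.0, 4.5).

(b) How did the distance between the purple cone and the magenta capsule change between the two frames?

+0.7

The distance was about 5.2 in the first image and 5.9 in the second, so they moved 0.7 units further apart.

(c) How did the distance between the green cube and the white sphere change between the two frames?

-4.1

They were about 5.7 units apart before and 1.6 after — 4.1 units closer together.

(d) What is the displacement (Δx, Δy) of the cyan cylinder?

(-2.9, 1.6)

The cyan cylinder was at about (10.5, 6.2) and moved to about (7.6, 7.8).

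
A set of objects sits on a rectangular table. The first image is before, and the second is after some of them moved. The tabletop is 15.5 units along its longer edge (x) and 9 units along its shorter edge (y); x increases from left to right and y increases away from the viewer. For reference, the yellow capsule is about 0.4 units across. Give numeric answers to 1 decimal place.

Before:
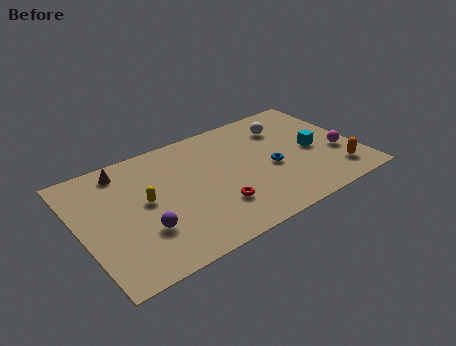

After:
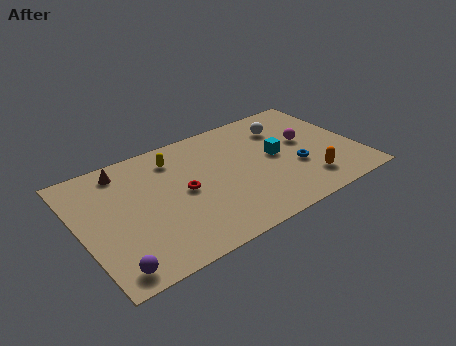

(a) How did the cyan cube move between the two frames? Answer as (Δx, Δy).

(-2.1, 0.5)

The cyan cube started near (13.1, 4.2) and ended near (11.0, 4.7).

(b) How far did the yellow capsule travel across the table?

3.1

The yellow capsule moved from about (3.6, 4.8) to (5.6, 7.2), a distance of √(2.0² + 2.4²) ≈ 3.1.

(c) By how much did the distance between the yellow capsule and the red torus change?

-1.6

They were about 4.3 units apart before and 2.7 after — 1.6 units closer together.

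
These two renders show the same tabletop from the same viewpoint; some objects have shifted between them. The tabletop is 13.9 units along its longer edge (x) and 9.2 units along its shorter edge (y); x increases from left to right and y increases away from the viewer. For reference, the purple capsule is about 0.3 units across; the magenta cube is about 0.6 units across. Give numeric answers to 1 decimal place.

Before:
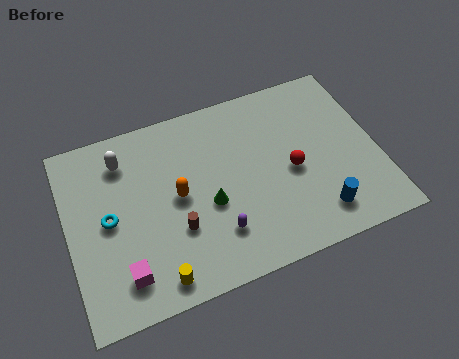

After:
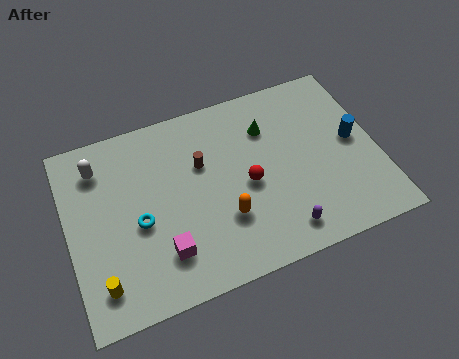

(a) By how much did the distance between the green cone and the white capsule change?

+2.7

The distance was about 4.9 in the first image and 7.6 in the second, so they moved 2.7 units further apart.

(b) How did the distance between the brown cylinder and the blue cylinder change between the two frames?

+0.5

They were about 6.4 units apart before and 6.9 after — 0.5 units further apart.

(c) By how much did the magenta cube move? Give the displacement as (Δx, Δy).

(1.8, 0.4)

From the two frames, the magenta cube sits at roughly (2.2, 1.8) before and (4.0, 2.2) after.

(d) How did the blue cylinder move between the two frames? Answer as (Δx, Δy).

(2.0, 3.1)

The blue cylinder was at about (10.9, 1.7) and moved to about (12.9, 4.8).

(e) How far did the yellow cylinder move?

2.5

The yellow cylinder moved from about (3.6, 1.1) to (1.2, 1.7), a distance of √(2.4² + 0.6²) ≈ 2.5.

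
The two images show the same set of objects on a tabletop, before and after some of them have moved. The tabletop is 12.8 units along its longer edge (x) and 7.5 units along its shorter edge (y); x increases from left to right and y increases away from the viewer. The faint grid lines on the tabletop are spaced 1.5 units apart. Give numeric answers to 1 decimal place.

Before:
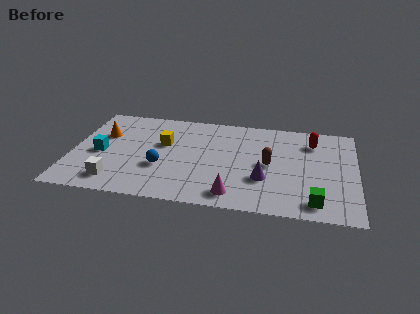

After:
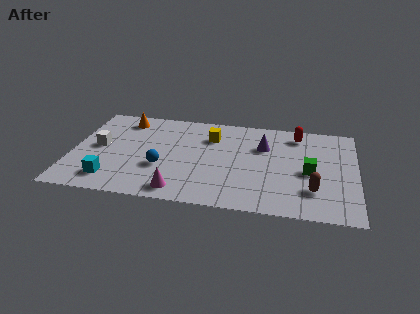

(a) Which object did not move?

the blue sphere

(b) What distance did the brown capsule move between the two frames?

2.6

From (8.9, 3.7) to (10.9, 2.0), the brown capsule covered √(2.0² + 1.7²) ≈ 2.6 units.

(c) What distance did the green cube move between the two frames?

2.3

The green cube moved from about (11.0, 1.1) to (10.7, 3.4), a distance of √(0.3² + 2.3²) ≈ 2.3.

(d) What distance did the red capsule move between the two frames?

0.9

The red capsule was near (10.8, 5.8) before and (10.1, 6.3) after, so it travelled √(0.7² + 0.5²) ≈ 0.9 units.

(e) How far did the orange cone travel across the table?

1.7

The orange cone moved from about (1.3, 4.9) to (2.2, 6.3), a distance of √(0.9² + 1.4²) ≈ 1.7.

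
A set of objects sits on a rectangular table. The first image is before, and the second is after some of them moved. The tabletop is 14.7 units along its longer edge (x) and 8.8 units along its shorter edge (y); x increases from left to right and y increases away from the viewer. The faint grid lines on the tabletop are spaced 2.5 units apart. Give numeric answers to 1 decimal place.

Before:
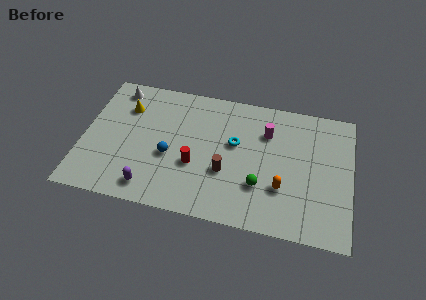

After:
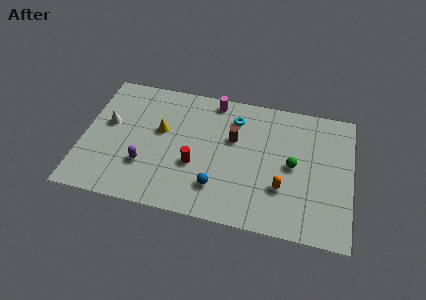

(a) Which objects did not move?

the red cylinder and the orange capsule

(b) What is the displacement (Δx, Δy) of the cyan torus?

(-0.1, 1.7)

From the two frames, the cyan torus sits at roughly (8.3, 5.2) before and (8.2, 6.9) after.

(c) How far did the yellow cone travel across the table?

2.3

From (2.2, 6.4) to (4.2, 5.2), the yellow cone covered √(2.0² + 1.2²) ≈ 2.3 units.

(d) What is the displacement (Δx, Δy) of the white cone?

(-0.3, -2.5)

The white cone started near (1.6, 7.6) and ended near (1.3, 5.1).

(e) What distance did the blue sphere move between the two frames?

3.1

The blue sphere was near (4.8, 3.6) before and (7.5, 2.1) after, so it travelled √(2.7² + 1.5²) ≈ 3.1 units.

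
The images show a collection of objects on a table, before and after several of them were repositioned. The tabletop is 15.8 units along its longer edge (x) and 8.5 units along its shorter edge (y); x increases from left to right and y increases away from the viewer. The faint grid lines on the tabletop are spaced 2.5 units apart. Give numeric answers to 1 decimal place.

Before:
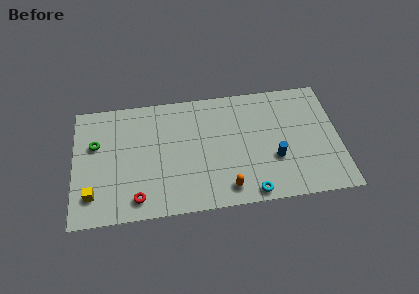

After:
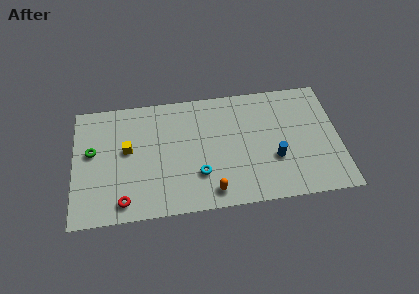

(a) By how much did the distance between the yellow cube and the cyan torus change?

-4.6

Before: roughly 9.4 units apart; after: 4.8. That's 4.6 units closer together.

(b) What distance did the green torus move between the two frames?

0.5

The green torus moved from about (1.3, 5.4) to (1.1, 4.9), a distance of √(0.2² + 0.5²) ≈ 0.5.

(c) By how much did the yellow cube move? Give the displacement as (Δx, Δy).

(2.1, 2.9)

From the two frames, the yellow cube sits at roughly (1.1, 1.9) before and (3.2, 4.8) after.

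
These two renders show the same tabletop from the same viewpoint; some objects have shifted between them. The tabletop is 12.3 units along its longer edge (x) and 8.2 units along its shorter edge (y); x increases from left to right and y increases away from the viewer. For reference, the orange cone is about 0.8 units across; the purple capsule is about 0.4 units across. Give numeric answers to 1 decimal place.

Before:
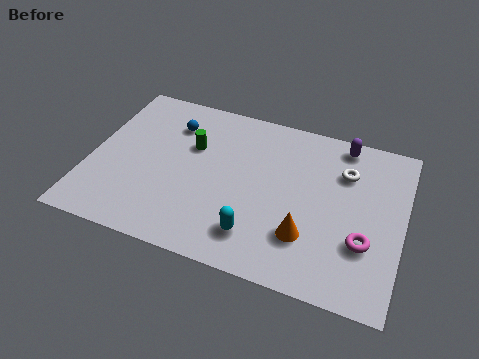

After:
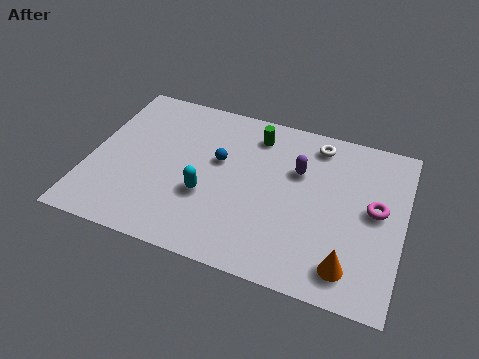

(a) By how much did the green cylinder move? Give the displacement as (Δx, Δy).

(2.4, 1.4)

From the two frames, the green cylinder sits at roughly (3.9, 5.3) before and (6.3, 6.7) after.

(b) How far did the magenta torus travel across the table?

1.7

The magenta torus was near (10.9, 2.7) before and (11.2, 4.4) after, so it travelled √(0.3² + 1.7²) ≈ 1.7 units.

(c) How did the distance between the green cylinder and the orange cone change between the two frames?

+1.0

They were about 5.7 units apart before and 6.7 after — 1.0 units further apart.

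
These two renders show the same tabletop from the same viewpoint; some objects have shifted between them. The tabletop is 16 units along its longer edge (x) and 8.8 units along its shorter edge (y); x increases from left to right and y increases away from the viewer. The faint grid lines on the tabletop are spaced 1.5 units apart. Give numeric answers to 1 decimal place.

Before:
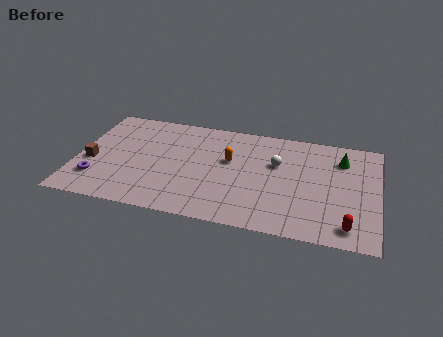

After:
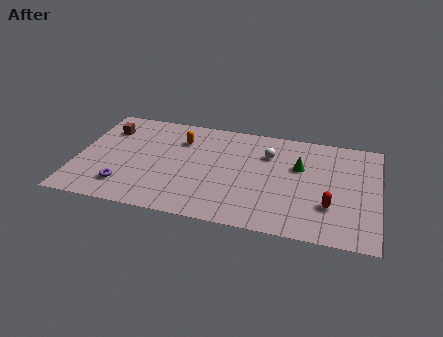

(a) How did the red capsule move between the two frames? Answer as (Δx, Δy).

(-1.0, 1.4)

From the two frames, the red capsule sits at roughly (14.5, 1.3) before and (13.5, 2.7) after.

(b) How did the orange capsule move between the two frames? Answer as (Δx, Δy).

(-2.7, 1.2)

From the two frames, the orange capsule sits at roughly (8.1, 5.3) before and (5.4, 6.5) after.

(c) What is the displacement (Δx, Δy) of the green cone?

(-2.2, -1.1)

The green cone started near (14.0, 6.7) and ended near (11.8, 5.6).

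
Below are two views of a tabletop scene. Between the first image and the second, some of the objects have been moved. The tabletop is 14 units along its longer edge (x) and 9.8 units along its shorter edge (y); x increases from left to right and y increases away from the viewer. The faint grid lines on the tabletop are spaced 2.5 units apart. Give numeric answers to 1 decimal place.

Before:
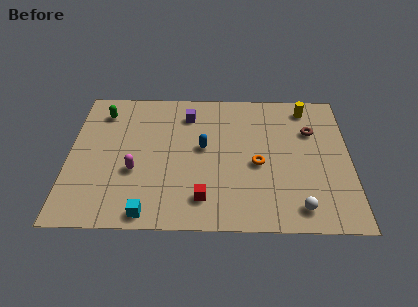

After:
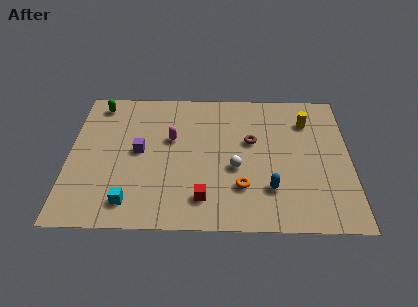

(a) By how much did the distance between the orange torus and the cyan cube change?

-0.8

Before: roughly 6.4 units apart; after: 5.6. That's 0.8 units closer together.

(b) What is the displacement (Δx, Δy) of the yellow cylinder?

(0.0, -1.0)

From the two frames, the yellow cylinder sits at roughly (11.9, 8.4) before and (11.9, 7.4) after.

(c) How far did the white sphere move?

4.0

The white sphere moved from about (11.4, 1.4) to (8.3, 4.0), a distance of √(3.1² + 2.6²) ≈ 4.0.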